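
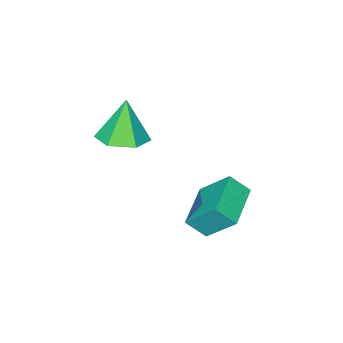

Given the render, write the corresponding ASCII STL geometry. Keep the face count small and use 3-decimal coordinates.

solid 
facet normal 0.244 0.148 -0.958
outer loop
vertex 1.992 -4.274 0.621
vertex 1.27 -3.557 0.548
vertex 2.217 -3.301 0.829
endloop
endfacet
facet normal 0.740 -0.300 0.602
outer loop
vertex 1.992 -4.274 0.621
vertex 2.217 -3.301 0.829
vertex 0.83 -3.823 2.272
endloop
endfacet
facet normal 0.245 0.147 -0.958
outer loop
vertex 2.217 -3.301 0.829
vertex 1.27 -3.557 0.548
vertex 1.495 -2.584 0.755
endloop
endfacet
facet normal 0.487 0.560 0.671
outer loop
vertex 2.217 -3.301 0.829
vertex 1.495 -2.584 0.755
vertex 0.83 -3.823 2.272
endloop
endfacet
facet normal 0.245 0.147 -0.958
outer loop
vertex 1.495 -2.584 0.755
vertex 1.27 -3.557 0.548
vertex 0.548 -2.84 0.474
endloop
endfacet
facet normal -0.360 0.794 0.490
outer loop
vertex 1.495 -2.584 0.755
vertex 0.548 -2.84 0.474
vertex 0.83 -3.823 2.272
endloop
endfacet
facet normal 0.245 0.148 -0.958
outer loop
vertex 0.548 -2.84 0.474
vertex 1.27 -3.557 0.548
vertex 0.324 -3.813 0.267
endloop
endfacet
facet normal -0.956 0.168 0.242
outer loop
vertex 0.548 -2.84 0.474
vertex 0.324 -3.813 0.267
vertex 0.83 -3.823 2.272
endloop
endfacet
facet normal 0.245 0.148 -0.958
outer loop
vertex 0.324 -3.813 0.267
vertex 1.27 -3.557 0.548
vertex 1.045 -4.53 0.34
endloop
endfacet
facet normal -0.703 -0.689 0.174
outer loop
vertex 0.324 -3.813 0.267
vertex 1.045 -4.53 0.34
vertex 0.83 -3.823 2.272
endloop
endfacet
facet normal 0.244 0.148 -0.958
outer loop
vertex 1.045 -4.53 0.34
vertex 1.27 -3.557 0.548
vertex 1.992 -4.274 0.621
endloop
endfacet
facet normal 0.145 -0.924 0.354
outer loop
vertex 1.045 -4.53 0.34
vertex 1.992 -4.274 0.621
vertex 0.83 -3.823 2.272
endloop
endfacet
facet normal -0.462 0.578 -0.673
outer loop
vertex -1.163 0.469 -1.254
vertex 0.419 1.376 -1.562
vertex -0.771 -0.627 -2.465
endloop
endfacet
facet normal -0.855 -0.491 0.167
outer loop
vertex -0.299 -1.216 -1.778
vertex -1.163 0.469 -1.254
vertex -0.771 -0.627 -2.465
endloop
endfacet
facet normal -0.462 0.578 -0.673
outer loop
vertex -0.771 -0.627 -2.465
vertex 0.419 1.376 -1.562
vertex 0.812 0.28 -2.773
endloop
endfacet
facet normal 0.234 -0.653 -0.720
outer loop
vertex 0.812 0.28 -2.773
vertex -0.299 -1.216 -1.778
vertex -0.771 -0.627 -2.465
endloop
endfacet
facet normal -0.234 0.653 0.720
outer loop
vertex -1.163 0.469 -1.254
vertex 0.891 0.787 -0.875
vertex 0.419 1.376 -1.562
endloop
endfacet
facet normal -0.856 -0.490 0.166
outer loop
vertex -0.692 -0.12 -0.567
vertex -1.163 0.469 -1.254
vertex -0.299 -1.216 -1.778
endloop
endfacet
facet normal -0.234 0.653 0.720
outer loop
vertex -0.692 -0.12 -0.567
vertex 0.891 0.787 -0.875
vertex -1.163 0.469 -1.254
endloop
endfacet
facet normal 0.855 0.491 -0.167
outer loop
vertex 0.419 1.376 -1.562
vertex 0.891 0.787 -0.875
vertex 0.812 0.28 -2.773
endloop
endfacet
facet normal 0.234 -0.653 -0.720
outer loop
vertex 1.283 -0.309 -2.086
vertex -0.299 -1.216 -1.778
vertex 0.812 0.28 -2.773
endloop
endfacet
facet normal 0.856 0.490 -0.167
outer loop
vertex 0.812 0.28 -2.773
vertex 0.891 0.787 -0.875
vertex 1.283 -0.309 -2.086
endloop
endfacet
facet normal 0.462 -0.578 0.673
outer loop
vertex 1.283 -0.309 -2.086
vertex -0.692 -0.12 -0.567
vertex -0.299 -1.216 -1.778
endloop
endfacet
facet normal 0.462 -0.578 0.673
outer loop
vertex 0.891 0.787 -0.875
vertex -0.692 -0.12 -0.567
vertex 1.283 -0.309 -2.086
endloop
endfacet

endsolid


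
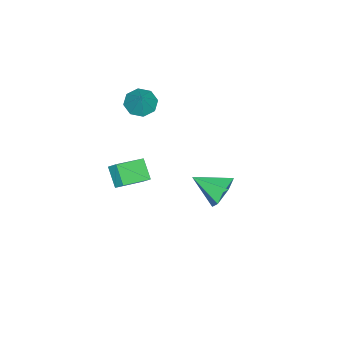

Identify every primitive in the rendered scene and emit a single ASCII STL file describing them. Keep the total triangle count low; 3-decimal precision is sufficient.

solid 
facet normal -0.510 -0.287 -0.811
outer loop
vertex -1.692 -3.348 1.425
vertex -2.516 -3.128 1.865
vertex -1.896 -2.652 1.307
endloop
endfacet
facet normal 0.959 0.265 -0.097
outer loop
vertex -1.692 -3.348 1.425
vertex -1.896 -2.652 1.307
vertex -1.704 -2.672 3.155
endloop
endfacet
facet normal -0.511 -0.286 -0.811
outer loop
vertex -1.896 -2.652 1.307
vertex -2.516 -3.128 1.865
vertex -2.463 -2.235 1.517
endloop
endfacet
facet normal 0.579 0.814 -0.051
outer loop
vertex -1.896 -2.652 1.307
vertex -2.463 -2.235 1.517
vertex -1.704 -2.672 3.155
endloop
endfacet
facet normal -0.511 -0.286 -0.811
outer loop
vertex -2.463 -2.235 1.517
vertex -2.516 -3.128 1.865
vertex -3.061 -2.34 1.931
endloop
endfacet
facet normal 0.007 0.967 0.255
outer loop
vertex -2.463 -2.235 1.517
vertex -3.061 -2.34 1.931
vertex -1.704 -2.672 3.155
endloop
endfacet
facet normal -0.511 -0.285 -0.811
outer loop
vertex -3.061 -2.34 1.931
vertex -2.516 -3.128 1.865
vertex -3.34 -2.907 2.306
endloop
endfacet
facet normal -0.426 0.635 0.644
outer loop
vertex -3.061 -2.34 1.931
vertex -3.34 -2.907 2.306
vertex -1.704 -2.672 3.155
endloop
endfacet
facet normal -0.511 -0.287 -0.810
outer loop
vertex -3.34 -2.907 2.306
vertex -2.516 -3.128 1.865
vertex -3.136 -3.603 2.424
endloop
endfacet
facet normal -0.462 0.015 0.887
outer loop
vertex -3.34 -2.907 2.306
vertex -3.136 -3.603 2.424
vertex -1.704 -2.672 3.155
endloop
endfacet
facet normal -0.511 -0.287 -0.810
outer loop
vertex -3.136 -3.603 2.424
vertex -2.516 -3.128 1.865
vertex -2.569 -4.02 2.214
endloop
endfacet
facet normal -0.082 -0.535 0.841
outer loop
vertex -3.136 -3.603 2.424
vertex -2.569 -4.02 2.214
vertex -1.704 -2.672 3.155
endloop
endfacet
facet normal -0.511 -0.287 -0.810
outer loop
vertex -2.569 -4.02 2.214
vertex -2.516 -3.128 1.865
vertex -1.971 -3.915 1.8
endloop
endfacet
facet normal 0.491 -0.688 0.534
outer loop
vertex -2.569 -4.02 2.214
vertex -1.971 -3.915 1.8
vertex -1.704 -2.672 3.155
endloop
endfacet
facet normal -0.510 -0.286 -0.811
outer loop
vertex -1.971 -3.915 1.8
vertex -2.516 -3.128 1.865
vertex -1.692 -3.348 1.425
endloop
endfacet
facet normal 0.922 -0.357 0.146
outer loop
vertex -1.971 -3.915 1.8
vertex -1.692 -3.348 1.425
vertex -1.704 -2.672 3.155
endloop
endfacet
facet normal -0.490 -0.552 0.675
outer loop
vertex 0.498 -3.12 -1.105
vertex -1.122 -2.276 -1.591
vertex 0.371 -3.683 -1.658
endloop
endfacet
facet normal 0.857 -0.446 0.257
outer loop
vertex 1.062 -2.904 -2.609
vertex 0.498 -3.12 -1.105
vertex 0.371 -3.683 -1.658
endloop
endfacet
facet normal -0.490 -0.553 0.674
outer loop
vertex 0.371 -3.683 -1.658
vertex -1.122 -2.276 -1.591
vertex -1.249 -2.839 -2.145
endloop
endfacet
facet normal -0.159 -0.704 -0.692
outer loop
vertex -1.249 -2.839 -2.145
vertex 1.062 -2.904 -2.609
vertex 0.371 -3.683 -1.658
endloop
endfacet
facet normal 0.159 0.704 0.692
outer loop
vertex 0.498 -3.12 -1.105
vertex -0.431 -1.497 -2.542
vertex -1.122 -2.276 -1.591
endloop
endfacet
facet normal 0.857 -0.446 0.257
outer loop
vertex 1.189 -2.341 -2.055
vertex 0.498 -3.12 -1.105
vertex 1.062 -2.904 -2.609
endloop
endfacet
facet normal 0.159 0.704 0.692
outer loop
vertex 1.189 -2.341 -2.055
vertex -0.431 -1.497 -2.542
vertex 0.498 -3.12 -1.105
endloop
endfacet
facet normal -0.857 0.446 -0.257
outer loop
vertex -1.122 -2.276 -1.591
vertex -0.431 -1.497 -2.542
vertex -1.249 -2.839 -2.145
endloop
endfacet
facet normal -0.159 -0.704 -0.693
outer loop
vertex -0.558 -2.06 -3.095
vertex 1.062 -2.904 -2.609
vertex -1.249 -2.839 -2.145
endloop
endfacet
facet normal -0.857 0.446 -0.257
outer loop
vertex -1.249 -2.839 -2.145
vertex -0.431 -1.497 -2.542
vertex -0.558 -2.06 -3.095
endloop
endfacet
facet normal 0.490 0.553 -0.674
outer loop
vertex -0.558 -2.06 -3.095
vertex 1.189 -2.341 -2.055
vertex 1.062 -2.904 -2.609
endloop
endfacet
facet normal 0.490 0.552 -0.675
outer loop
vertex -0.431 -1.497 -2.542
vertex 1.189 -2.341 -2.055
vertex -0.558 -2.06 -3.095
endloop
endfacet
facet normal -0.145 0.880 -0.453
outer loop
vertex 3.504 4.899 2.628
vertex 3.077 4.405 1.806
vertex 2.47 4.716 2.604
endloop
endfacet
facet normal -0.024 0.005 1.000
outer loop
vertex 3.504 4.899 2.628
vertex 2.47 4.716 2.604
vertex 3.343 2.795 2.634
endloop
endfacet
facet normal -0.145 0.880 -0.453
outer loop
vertex 2.47 4.716 2.604
vertex 3.077 4.405 1.806
vertex 2.043 4.222 1.782
endloop
endfacet
facet normal -0.743 -0.328 0.583
outer loop
vertex 2.47 4.716 2.604
vertex 2.043 4.222 1.782
vertex 3.343 2.795 2.634
endloop
endfacet
facet normal -0.145 0.880 -0.453
outer loop
vertex 2.043 4.222 1.782
vertex 3.077 4.405 1.806
vertex 2.65 3.911 0.983
endloop
endfacet
facet normal -0.655 -0.725 -0.215
outer loop
vertex 2.043 4.222 1.782
vertex 2.65 3.911 0.983
vertex 3.343 2.795 2.634
endloop
endfacet
facet normal -0.145 0.880 -0.453
outer loop
vertex 2.65 3.911 0.983
vertex 3.077 4.405 1.806
vertex 3.684 4.094 1.007
endloop
endfacet
facet normal 0.153 -0.788 -0.597
outer loop
vertex 2.65 3.911 0.983
vertex 3.684 4.094 1.007
vertex 3.343 2.795 2.634
endloop
endfacet
facet normal -0.145 0.880 -0.453
outer loop
vertex 3.684 4.094 1.007
vertex 3.077 4.405 1.806
vertex 4.111 4.588 1.83
endloop
endfacet
facet normal 0.872 -0.454 -0.180
outer loop
vertex 3.684 4.094 1.007
vertex 4.111 4.588 1.83
vertex 3.343 2.795 2.634
endloop
endfacet
facet normal -0.145 0.880 -0.453
outer loop
vertex 4.111 4.588 1.83
vertex 3.077 4.405 1.806
vertex 3.504 4.899 2.628
endloop
endfacet
facet normal 0.784 -0.058 0.619
outer loop
vertex 4.111 4.588 1.83
vertex 3.504 4.899 2.628
vertex 3.343 2.795 2.634
endloop
endfacet

endsolid


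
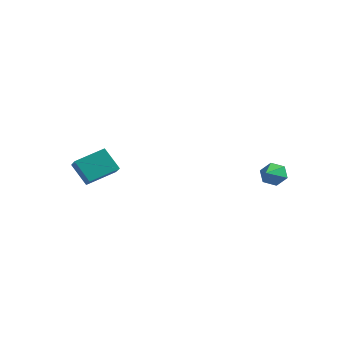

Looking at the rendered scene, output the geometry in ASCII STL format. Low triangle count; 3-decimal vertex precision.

solid 
facet normal -0.319 0.864 -0.390
outer loop
vertex 3.382 2.857 -0.58
vertex 2.982 2.469 -1.112
vertex 2.654 2.651 -0.44
endloop
endfacet
facet normal 0.175 0.051 0.983
outer loop
vertex 3.382 2.857 -0.58
vertex 2.654 2.651 -0.44
vertex 3.478 1.131 -0.508
endloop
endfacet
facet normal -0.320 0.863 -0.390
outer loop
vertex 2.654 2.651 -0.44
vertex 2.982 2.469 -1.112
vertex 2.254 2.263 -0.971
endloop
endfacet
facet normal -0.601 -0.358 0.714
outer loop
vertex 2.654 2.651 -0.44
vertex 2.254 2.263 -0.971
vertex 3.478 1.131 -0.508
endloop
endfacet
facet normal -0.320 0.864 -0.388
outer loop
vertex 2.254 2.263 -0.971
vertex 2.982 2.469 -1.112
vertex 2.582 2.082 -1.644
endloop
endfacet
facet normal -0.651 -0.751 -0.115
outer loop
vertex 2.254 2.263 -0.971
vertex 2.582 2.082 -1.644
vertex 3.478 1.131 -0.508
endloop
endfacet
facet normal -0.319 0.864 -0.389
outer loop
vertex 2.582 2.082 -1.644
vertex 2.982 2.469 -1.112
vertex 3.311 2.288 -1.784
endloop
endfacet
facet normal 0.078 -0.733 -0.675
outer loop
vertex 2.582 2.082 -1.644
vertex 3.311 2.288 -1.784
vertex 3.478 1.131 -0.508
endloop
endfacet
facet normal -0.319 0.864 -0.389
outer loop
vertex 3.311 2.288 -1.784
vertex 2.982 2.469 -1.112
vertex 3.711 2.675 -1.253
endloop
endfacet
facet normal 0.854 -0.325 -0.406
outer loop
vertex 3.311 2.288 -1.784
vertex 3.711 2.675 -1.253
vertex 3.478 1.131 -0.508
endloop
endfacet
facet normal -0.319 0.864 -0.390
outer loop
vertex 3.711 2.675 -1.253
vertex 2.982 2.469 -1.112
vertex 3.382 2.857 -0.58
endloop
endfacet
facet normal 0.903 0.068 0.423
outer loop
vertex 3.711 2.675 -1.253
vertex 3.382 2.857 -0.58
vertex 3.478 1.131 -0.508
endloop
endfacet
facet normal -0.620 -0.049 0.783
outer loop
vertex -3.919 -5.032 0.293
vertex -3.22 -3.54 0.939
vertex -4.828 -4.315 -0.381
endloop
endfacet
facet normal -0.395 -0.843 -0.365
outer loop
vertex -3.88 -4.24 -1.579
vertex -3.919 -5.032 0.293
vertex -4.828 -4.315 -0.381
endloop
endfacet
facet normal -0.620 -0.049 0.783
outer loop
vertex -4.828 -4.315 -0.381
vertex -3.22 -3.54 0.939
vertex -4.129 -2.823 0.265
endloop
endfacet
facet normal -0.678 0.536 -0.503
outer loop
vertex -4.129 -2.823 0.265
vertex -3.88 -4.24 -1.579
vertex -4.828 -4.315 -0.381
endloop
endfacet
facet normal 0.678 -0.536 0.503
outer loop
vertex -3.919 -5.032 0.293
vertex -2.272 -3.465 -0.259
vertex -3.22 -3.54 0.939
endloop
endfacet
facet normal -0.395 -0.843 -0.365
outer loop
vertex -2.971 -4.957 -0.905
vertex -3.919 -5.032 0.293
vertex -3.88 -4.24 -1.579
endloop
endfacet
facet normal 0.678 -0.536 0.503
outer loop
vertex -2.971 -4.957 -0.905
vertex -2.272 -3.465 -0.259
vertex -3.919 -5.032 0.293
endloop
endfacet
facet normal 0.395 0.843 0.365
outer loop
vertex -3.22 -3.54 0.939
vertex -2.272 -3.465 -0.259
vertex -4.129 -2.823 0.265
endloop
endfacet
facet normal -0.678 0.536 -0.503
outer loop
vertex -3.181 -2.748 -0.933
vertex -3.88 -4.24 -1.579
vertex -4.129 -2.823 0.265
endloop
endfacet
facet normal 0.395 0.843 0.365
outer loop
vertex -4.129 -2.823 0.265
vertex -2.272 -3.465 -0.259
vertex -3.181 -2.748 -0.933
endloop
endfacet
facet normal 0.620 0.049 -0.783
outer loop
vertex -3.181 -2.748 -0.933
vertex -2.971 -4.957 -0.905
vertex -3.88 -4.24 -1.579
endloop
endfacet
facet normal 0.620 0.049 -0.783
outer loop
vertex -2.272 -3.465 -0.259
vertex -2.971 -4.957 -0.905
vertex -3.181 -2.748 -0.933
endloop
endfacet

endsolid


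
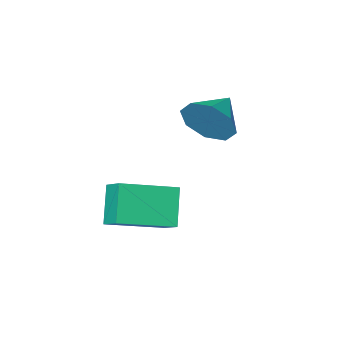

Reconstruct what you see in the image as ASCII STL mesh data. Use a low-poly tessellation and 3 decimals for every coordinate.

solid 
facet normal 0.827 0.445 -0.343
outer loop
vertex 0.848 3.018 4.282
vertex 0.358 3.277 3.438
vertex 0.502 3.706 4.341
endloop
endfacet
facet normal -0.157 -0.162 0.974
outer loop
vertex 0.848 3.018 4.282
vertex 0.502 3.706 4.341
vertex -0.858 2.623 3.942
endloop
endfacet
facet normal 0.827 0.445 -0.343
outer loop
vertex 0.502 3.706 4.341
vertex 0.358 3.277 3.438
vertex 0.071 4.144 3.87
endloop
endfacet
facet normal -0.508 0.348 0.788
outer loop
vertex 0.502 3.706 4.341
vertex 0.071 4.144 3.87
vertex -0.858 2.623 3.942
endloop
endfacet
facet normal 0.827 0.445 -0.343
outer loop
vertex 0.071 4.144 3.87
vertex 0.358 3.277 3.438
vertex -0.191 4.073 3.146
endloop
endfacet
facet normal -0.822 0.514 0.247
outer loop
vertex 0.071 4.144 3.87
vertex -0.191 4.073 3.146
vertex -0.858 2.623 3.942
endloop
endfacet
facet normal 0.827 0.445 -0.343
outer loop
vertex -0.191 4.073 3.146
vertex 0.358 3.277 3.438
vertex -0.132 3.536 2.593
endloop
endfacet
facet normal -0.913 0.239 -0.330
outer loop
vertex -0.191 4.073 3.146
vertex -0.132 3.536 2.593
vertex -0.858 2.623 3.942
endloop
endfacet
facet normal 0.827 0.444 -0.344
outer loop
vertex -0.132 3.536 2.593
vertex 0.358 3.277 3.438
vertex 0.214 2.847 2.535
endloop
endfacet
facet normal -0.730 -0.316 -0.606
outer loop
vertex -0.132 3.536 2.593
vertex 0.214 2.847 2.535
vertex -0.858 2.623 3.942
endloop
endfacet
facet normal 0.827 0.445 -0.344
outer loop
vertex 0.214 2.847 2.535
vertex 0.358 3.277 3.438
vertex 0.645 2.41 3.005
endloop
endfacet
facet normal -0.379 -0.825 -0.420
outer loop
vertex 0.214 2.847 2.535
vertex 0.645 2.41 3.005
vertex -0.858 2.623 3.942
endloop
endfacet
facet normal 0.827 0.445 -0.343
outer loop
vertex 0.645 2.41 3.005
vertex 0.358 3.277 3.438
vertex 0.907 2.481 3.729
endloop
endfacet
facet normal -0.065 -0.991 0.121
outer loop
vertex 0.645 2.41 3.005
vertex 0.907 2.481 3.729
vertex -0.858 2.623 3.942
endloop
endfacet
facet normal 0.827 0.445 -0.344
outer loop
vertex 0.907 2.481 3.729
vertex 0.358 3.277 3.438
vertex 0.848 3.018 4.282
endloop
endfacet
facet normal 0.027 -0.716 0.698
outer loop
vertex 0.907 2.481 3.729
vertex 0.848 3.018 4.282
vertex -0.858 2.623 3.942
endloop
endfacet
facet normal -0.328 -0.452 0.829
outer loop
vertex 3.84 3.749 1.881
vertex 1.925 4.157 1.345
vertex 3.793 2.872 1.384
endloop
endfacet
facet normal 0.943 -0.200 0.264
outer loop
vertex 4.295 3.563 0.115
vertex 3.84 3.749 1.881
vertex 3.793 2.872 1.384
endloop
endfacet
facet normal -0.328 -0.452 0.829
outer loop
vertex 3.793 2.872 1.384
vertex 1.925 4.157 1.345
vertex 1.878 3.279 0.848
endloop
endfacet
facet normal -0.047 -0.869 -0.492
outer loop
vertex 1.878 3.279 0.848
vertex 4.295 3.563 0.115
vertex 3.793 2.872 1.384
endloop
endfacet
facet normal 0.047 0.869 0.492
outer loop
vertex 3.84 3.749 1.881
vertex 2.427 4.848 0.076
vertex 1.925 4.157 1.345
endloop
endfacet
facet normal 0.944 -0.200 0.264
outer loop
vertex 4.342 4.441 0.612
vertex 3.84 3.749 1.881
vertex 4.295 3.563 0.115
endloop
endfacet
facet normal 0.047 0.869 0.492
outer loop
vertex 4.342 4.441 0.612
vertex 2.427 4.848 0.076
vertex 3.84 3.749 1.881
endloop
endfacet
facet normal -0.943 0.200 -0.264
outer loop
vertex 1.925 4.157 1.345
vertex 2.427 4.848 0.076
vertex 1.878 3.279 0.848
endloop
endfacet
facet normal -0.047 -0.869 -0.493
outer loop
vertex 2.38 3.971 -0.421
vertex 4.295 3.563 0.115
vertex 1.878 3.279 0.848
endloop
endfacet
facet normal -0.943 0.200 -0.264
outer loop
vertex 1.878 3.279 0.848
vertex 2.427 4.848 0.076
vertex 2.38 3.971 -0.421
endloop
endfacet
facet normal 0.328 0.452 -0.829
outer loop
vertex 2.38 3.971 -0.421
vertex 4.342 4.441 0.612
vertex 4.295 3.563 0.115
endloop
endfacet
facet normal 0.328 0.452 -0.829
outer loop
vertex 2.427 4.848 0.076
vertex 4.342 4.441 0.612
vertex 2.38 3.971 -0.421
endloop
endfacet

endsolid


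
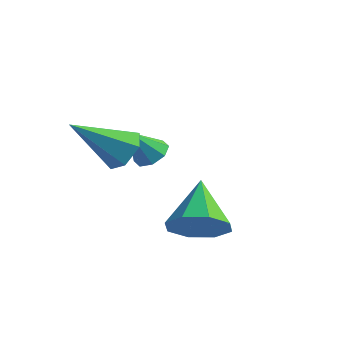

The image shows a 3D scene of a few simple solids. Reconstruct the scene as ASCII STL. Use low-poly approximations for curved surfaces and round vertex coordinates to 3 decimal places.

solid 
facet normal 0.616 0.486 -0.620
outer loop
vertex 1.433 0.172 -0.844
vertex 0.814 0.355 -1.316
vertex 1.023 0.848 -0.722
endloop
endfacet
facet normal 0.376 0.061 0.925
outer loop
vertex 1.433 0.172 -0.844
vertex 1.023 0.848 -0.722
vertex -0.494 -0.675 -0.004
endloop
endfacet
facet normal 0.616 0.486 -0.620
outer loop
vertex 1.023 0.848 -0.722
vertex 0.814 0.355 -1.316
vertex 0.404 1.031 -1.194
endloop
endfacet
facet normal -0.329 0.651 0.684
outer loop
vertex 1.023 0.848 -0.722
vertex 0.404 1.031 -1.194
vertex -0.494 -0.675 -0.004
endloop
endfacet
facet normal 0.617 0.486 -0.619
outer loop
vertex 0.404 1.031 -1.194
vertex 0.814 0.355 -1.316
vertex 0.195 0.538 -1.789
endloop
endfacet
facet normal -0.897 0.439 -0.048
outer loop
vertex 0.404 1.031 -1.194
vertex 0.195 0.538 -1.789
vertex -0.494 -0.675 -0.004
endloop
endfacet
facet normal 0.617 0.486 -0.619
outer loop
vertex 0.195 0.538 -1.789
vertex 0.814 0.355 -1.316
vertex 0.605 -0.138 -1.911
endloop
endfacet
facet normal -0.759 -0.363 -0.540
outer loop
vertex 0.195 0.538 -1.789
vertex 0.605 -0.138 -1.911
vertex -0.494 -0.675 -0.004
endloop
endfacet
facet normal 0.617 0.486 -0.619
outer loop
vertex 0.605 -0.138 -1.911
vertex 0.814 0.355 -1.316
vertex 1.224 -0.321 -1.438
endloop
endfacet
facet normal -0.053 -0.953 -0.299
outer loop
vertex 0.605 -0.138 -1.911
vertex 1.224 -0.321 -1.438
vertex -0.494 -0.675 -0.004
endloop
endfacet
facet normal 0.616 0.486 -0.620
outer loop
vertex 1.224 -0.321 -1.438
vertex 0.814 0.355 -1.316
vertex 1.433 0.172 -0.844
endloop
endfacet
facet normal 0.514 -0.740 0.433
outer loop
vertex 1.224 -0.321 -1.438
vertex 1.433 0.172 -0.844
vertex -0.494 -0.675 -0.004
endloop
endfacet
facet normal 0.381 -0.753 -0.537
outer loop
vertex 4.593 0.026 -3.056
vertex 3.65 -0.172 -3.447
vertex 4.45 0.432 -3.726
endloop
endfacet
facet normal 0.636 0.713 0.296
outer loop
vertex 4.593 0.026 -3.056
vertex 4.45 0.432 -3.726
vertex 2.93 1.252 -2.433
endloop
endfacet
facet normal 0.381 -0.753 -0.537
outer loop
vertex 4.45 0.432 -3.726
vertex 3.65 -0.172 -3.447
vertex 3.839 0.484 -4.232
endloop
endfacet
facet normal 0.286 0.925 -0.250
outer loop
vertex 4.45 0.432 -3.726
vertex 3.839 0.484 -4.232
vertex 2.93 1.252 -2.433
endloop
endfacet
facet normal 0.381 -0.753 -0.537
outer loop
vertex 3.839 0.484 -4.232
vertex 3.65 -0.172 -3.447
vertex 3.117 0.152 -4.279
endloop
endfacet
facet normal -0.333 0.795 -0.507
outer loop
vertex 3.839 0.484 -4.232
vertex 3.117 0.152 -4.279
vertex 2.93 1.252 -2.433
endloop
endfacet
facet normal 0.381 -0.752 -0.537
outer loop
vertex 3.117 0.152 -4.279
vertex 3.65 -0.172 -3.447
vertex 2.707 -0.37 -3.839
endloop
endfacet
facet normal -0.857 0.399 -0.325
outer loop
vertex 3.117 0.152 -4.279
vertex 2.707 -0.37 -3.839
vertex 2.93 1.252 -2.433
endloop
endfacet
facet normal 0.381 -0.753 -0.536
outer loop
vertex 2.707 -0.37 -3.839
vertex 3.65 -0.172 -3.447
vertex 2.85 -0.775 -3.169
endloop
endfacet
facet normal -0.981 -0.031 0.191
outer loop
vertex 2.707 -0.37 -3.839
vertex 2.85 -0.775 -3.169
vertex 2.93 1.252 -2.433
endloop
endfacet
facet normal 0.381 -0.753 -0.537
outer loop
vertex 2.85 -0.775 -3.169
vertex 3.65 -0.172 -3.447
vertex 3.461 -0.827 -2.662
endloop
endfacet
facet normal -0.632 -0.242 0.736
outer loop
vertex 2.85 -0.775 -3.169
vertex 3.461 -0.827 -2.662
vertex 2.93 1.252 -2.433
endloop
endfacet
facet normal 0.381 -0.753 -0.536
outer loop
vertex 3.461 -0.827 -2.662
vertex 3.65 -0.172 -3.447
vertex 4.183 -0.495 -2.615
endloop
endfacet
facet normal -0.013 -0.113 0.994
outer loop
vertex 3.461 -0.827 -2.662
vertex 4.183 -0.495 -2.615
vertex 2.93 1.252 -2.433
endloop
endfacet
facet normal 0.381 -0.753 -0.536
outer loop
vertex 4.183 -0.495 -2.615
vertex 3.65 -0.172 -3.447
vertex 4.593 0.026 -3.056
endloop
endfacet
facet normal 0.512 0.283 0.811
outer loop
vertex 4.183 -0.495 -2.615
vertex 4.593 0.026 -3.056
vertex 2.93 1.252 -2.433
endloop
endfacet
facet normal 0.387 0.395 -0.833
outer loop
vertex 0.633 2.26 -3.041
vertex 0.267 2.802 -2.954
vertex 0.87 2.61 -2.765
endloop
endfacet
facet normal 0.560 -0.713 0.423
outer loop
vertex 0.633 2.26 -3.041
vertex 0.87 2.61 -2.765
vertex -0.247 2.278 -1.846
endloop
endfacet
facet normal 0.387 0.394 -0.834
outer loop
vertex 0.87 2.61 -2.765
vertex 0.267 2.802 -2.954
vertex 0.754 3.073 -2.6
endloop
endfacet
facet normal 0.650 -0.105 0.752
outer loop
vertex 0.87 2.61 -2.765
vertex 0.754 3.073 -2.6
vertex -0.247 2.278 -1.846
endloop
endfacet
facet normal 0.386 0.395 -0.834
outer loop
vertex 0.754 3.073 -2.6
vertex 0.267 2.802 -2.954
vertex 0.353 3.377 -2.642
endloop
endfacet
facet normal 0.265 0.466 0.844
outer loop
vertex 0.754 3.073 -2.6
vertex 0.353 3.377 -2.642
vertex -0.247 2.278 -1.846
endloop
endfacet
facet normal 0.388 0.394 -0.833
outer loop
vertex 0.353 3.377 -2.642
vertex 0.267 2.802 -2.954
vertex -0.098 3.345 -2.867
endloop
endfacet
facet normal -0.369 0.669 0.645
outer loop
vertex 0.353 3.377 -2.642
vertex -0.098 3.345 -2.867
vertex -0.247 2.278 -1.846
endloop
endfacet
facet normal 0.387 0.394 -0.834
outer loop
vertex -0.098 3.345 -2.867
vertex 0.267 2.802 -2.954
vertex -0.335 2.994 -3.143
endloop
endfacet
facet normal -0.883 0.383 0.271
outer loop
vertex -0.098 3.345 -2.867
vertex -0.335 2.994 -3.143
vertex -0.247 2.278 -1.846
endloop
endfacet
facet normal 0.387 0.394 -0.833
outer loop
vertex -0.335 2.994 -3.143
vertex 0.267 2.802 -2.954
vertex -0.219 2.531 -3.308
endloop
endfacet
facet normal -0.973 -0.223 -0.057
outer loop
vertex -0.335 2.994 -3.143
vertex -0.219 2.531 -3.308
vertex -0.247 2.278 -1.846
endloop
endfacet
facet normal 0.387 0.395 -0.833
outer loop
vertex -0.219 2.531 -3.308
vertex 0.267 2.802 -2.954
vertex 0.182 2.227 -3.266
endloop
endfacet
facet normal -0.587 -0.795 -0.149
outer loop
vertex -0.219 2.531 -3.308
vertex 0.182 2.227 -3.266
vertex -0.247 2.278 -1.846
endloop
endfacet
facet normal 0.387 0.395 -0.833
outer loop
vertex 0.182 2.227 -3.266
vertex 0.267 2.802 -2.954
vertex 0.633 2.26 -3.041
endloop
endfacet
facet normal 0.048 -0.998 0.050
outer loop
vertex 0.182 2.227 -3.266
vertex 0.633 2.26 -3.041
vertex -0.247 2.278 -1.846
endloop
endfacet

endsolid


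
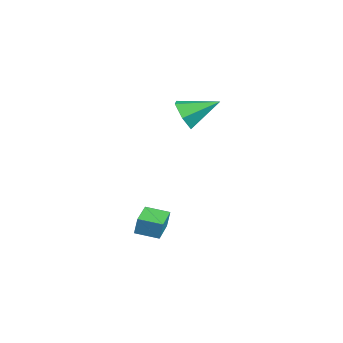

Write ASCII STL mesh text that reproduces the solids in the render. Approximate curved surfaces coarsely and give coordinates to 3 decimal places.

solid 
facet normal -0.918 0.393 0.054
outer loop
vertex 2.65 -2.381 -3.035
vertex 3.142 -1.201 -3.27
vertex 2.524 -2.533 -4.067
endloop
endfacet
facet normal -0.379 -0.908 0.180
outer loop
vertex 3.938 -3.139 -4.15
vertex 2.65 -2.381 -3.035
vertex 2.524 -2.533 -4.067
endloop
endfacet
facet normal -0.918 0.393 0.054
outer loop
vertex 2.524 -2.533 -4.067
vertex 3.142 -1.201 -3.27
vertex 3.016 -1.353 -4.301
endloop
endfacet
facet normal -0.120 -0.145 -0.982
outer loop
vertex 3.016 -1.353 -4.301
vertex 3.938 -3.139 -4.15
vertex 2.524 -2.533 -4.067
endloop
endfacet
facet normal 0.120 0.146 0.982
outer loop
vertex 2.65 -2.381 -3.035
vertex 4.556 -1.807 -3.353
vertex 3.142 -1.201 -3.27
endloop
endfacet
facet normal -0.378 -0.908 0.180
outer loop
vertex 4.064 -2.987 -3.119
vertex 2.65 -2.381 -3.035
vertex 3.938 -3.139 -4.15
endloop
endfacet
facet normal 0.120 0.145 0.982
outer loop
vertex 4.064 -2.987 -3.119
vertex 4.556 -1.807 -3.353
vertex 2.65 -2.381 -3.035
endloop
endfacet
facet normal 0.379 0.908 -0.180
outer loop
vertex 3.142 -1.201 -3.27
vertex 4.556 -1.807 -3.353
vertex 3.016 -1.353 -4.301
endloop
endfacet
facet normal -0.121 -0.145 -0.982
outer loop
vertex 4.43 -1.959 -4.385
vertex 3.938 -3.139 -4.15
vertex 3.016 -1.353 -4.301
endloop
endfacet
facet normal 0.378 0.908 -0.180
outer loop
vertex 3.016 -1.353 -4.301
vertex 4.556 -1.807 -3.353
vertex 4.43 -1.959 -4.385
endloop
endfacet
facet normal 0.918 -0.393 -0.054
outer loop
vertex 4.43 -1.959 -4.385
vertex 4.064 -2.987 -3.119
vertex 3.938 -3.139 -4.15
endloop
endfacet
facet normal 0.918 -0.393 -0.054
outer loop
vertex 4.556 -1.807 -3.353
vertex 4.064 -2.987 -3.119
vertex 4.43 -1.959 -4.385
endloop
endfacet
facet normal -0.122 -0.887 -0.445
outer loop
vertex 2.902 -0.128 2.322
vertex 2.149 -0.357 2.985
vertex 1.927 0.118 2.098
endloop
endfacet
facet normal 0.323 0.722 -0.612
outer loop
vertex 2.902 -0.128 2.322
vertex 1.927 0.118 2.098
vertex 2.391 1.417 3.875
endloop
endfacet
facet normal -0.121 -0.887 -0.445
outer loop
vertex 1.927 0.118 2.098
vertex 2.149 -0.357 2.985
vertex 1.174 -0.112 2.762
endloop
endfacet
facet normal -0.564 0.730 -0.386
outer loop
vertex 1.927 0.118 2.098
vertex 1.174 -0.112 2.762
vertex 2.391 1.417 3.875
endloop
endfacet
facet normal -0.121 -0.887 -0.445
outer loop
vertex 1.174 -0.112 2.762
vertex 2.149 -0.357 2.985
vertex 1.395 -0.587 3.649
endloop
endfacet
facet normal -0.836 0.370 0.406
outer loop
vertex 1.174 -0.112 2.762
vertex 1.395 -0.587 3.649
vertex 2.391 1.417 3.875
endloop
endfacet
facet normal -0.121 -0.887 -0.445
outer loop
vertex 1.395 -0.587 3.649
vertex 2.149 -0.357 2.985
vertex 2.371 -0.832 3.872
endloop
endfacet
facet normal -0.223 0.001 0.975
outer loop
vertex 1.395 -0.587 3.649
vertex 2.371 -0.832 3.872
vertex 2.391 1.417 3.875
endloop
endfacet
facet normal -0.121 -0.887 -0.445
outer loop
vertex 2.371 -0.832 3.872
vertex 2.149 -0.357 2.985
vertex 3.124 -0.602 3.208
endloop
endfacet
facet normal 0.663 -0.007 0.749
outer loop
vertex 2.371 -0.832 3.872
vertex 3.124 -0.602 3.208
vertex 2.391 1.417 3.875
endloop
endfacet
facet normal -0.121 -0.888 -0.444
outer loop
vertex 3.124 -0.602 3.208
vertex 2.149 -0.357 2.985
vertex 2.902 -0.128 2.322
endloop
endfacet
facet normal 0.934 0.354 -0.045
outer loop
vertex 3.124 -0.602 3.208
vertex 2.902 -0.128 2.322
vertex 2.391 1.417 3.875
endloop
endfacet

endsolid


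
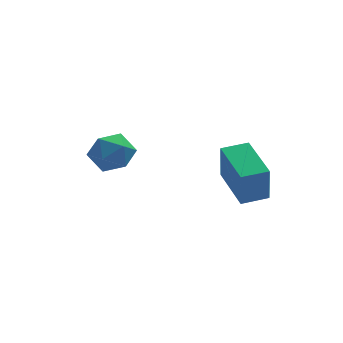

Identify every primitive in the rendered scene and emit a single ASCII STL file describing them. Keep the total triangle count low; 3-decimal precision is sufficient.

solid 
facet normal -0.790 0.368 0.489
outer loop
vertex -3.572 2.023 1.955
vertex -4.048 1.395 1.659
vertex -3.638 1.305 2.389
endloop
endfacet
facet normal -0.183 0.521 0.834
outer loop
vertex -3.572 2.023 1.955
vertex -3.638 1.305 2.389
vertex -2.891 1.685 2.316
endloop
endfacet
facet normal 0.235 0.890 0.390
outer loop
vertex -3.572 2.023 1.955
vertex -2.891 1.685 2.316
vertex -2.839 2.01 1.542
endloop
endfacet
facet normal -0.112 0.967 -0.229
outer loop
vertex -3.572 2.023 1.955
vertex -2.839 2.01 1.542
vertex -3.554 1.831 1.136
endloop
endfacet
facet normal -0.746 0.644 -0.167
outer loop
vertex -3.572 2.023 1.955
vertex -3.554 1.831 1.136
vertex -4.048 1.395 1.659
endloop
endfacet
facet normal 0.144 -0.094 0.985
outer loop
vertex -2.891 1.685 2.316
vertex -3.638 1.305 2.389
vertex -2.946 0.849 2.244
endloop
endfacet
facet normal -0.837 -0.341 0.428
outer loop
vertex -3.638 1.305 2.389
vertex -4.048 1.395 1.659
vertex -3.661 0.67 1.838
endloop
endfacet
facet normal -0.765 0.105 -0.635
outer loop
vertex -4.048 1.395 1.659
vertex -3.554 1.831 1.136
vertex -3.609 0.995 1.064
endloop
endfacet
facet normal 0.260 0.628 -0.734
outer loop
vertex -3.554 1.831 1.136
vertex -2.839 2.01 1.542
vertex -2.862 1.375 0.991
endloop
endfacet
facet normal 0.821 0.504 0.267
outer loop
vertex -2.839 2.01 1.542
vertex -2.891 1.685 2.316
vertex -2.452 1.285 1.721
endloop
endfacet
facet normal 0.112 -0.967 0.229
outer loop
vertex -2.928 0.657 1.425
vertex -2.946 0.849 2.244
vertex -3.661 0.67 1.838
endloop
endfacet
facet normal -0.235 -0.890 -0.390
outer loop
vertex -2.928 0.657 1.425
vertex -3.661 0.67 1.838
vertex -3.609 0.995 1.064
endloop
endfacet
facet normal 0.183 -0.521 -0.834
outer loop
vertex -2.928 0.657 1.425
vertex -3.609 0.995 1.064
vertex -2.862 1.375 0.991
endloop
endfacet
facet normal 0.790 -0.368 -0.489
outer loop
vertex -2.928 0.657 1.425
vertex -2.862 1.375 0.991
vertex -2.452 1.285 1.721
endloop
endfacet
facet normal 0.746 -0.644 0.167
outer loop
vertex -2.928 0.657 1.425
vertex -2.452 1.285 1.721
vertex -2.946 0.849 2.244
endloop
endfacet
facet normal -0.260 -0.628 0.734
outer loop
vertex -3.661 0.67 1.838
vertex -2.946 0.849 2.244
vertex -3.638 1.305 2.389
endloop
endfacet
facet normal -0.821 -0.504 -0.267
outer loop
vertex -3.609 0.995 1.064
vertex -3.661 0.67 1.838
vertex -4.048 1.395 1.659
endloop
endfacet
facet normal -0.144 0.094 -0.985
outer loop
vertex -2.862 1.375 0.991
vertex -3.609 0.995 1.064
vertex -3.554 1.831 1.136
endloop
endfacet
facet normal 0.837 0.341 -0.428
outer loop
vertex -2.452 1.285 1.721
vertex -2.862 1.375 0.991
vertex -2.839 2.01 1.542
endloop
endfacet
facet normal 0.765 -0.105 0.635
outer loop
vertex -2.946 0.849 2.244
vertex -2.452 1.285 1.721
vertex -2.891 1.685 2.316
endloop
endfacet
facet normal -0.990 -0.123 -0.073
outer loop
vertex 0.19 -1.728 2.025
vertex -0.043 -0.015 2.296
vertex 0.263 -1.502 0.655
endloop
endfacet
facet normal 0.133 -0.979 -0.154
outer loop
vertex 1.203 -1.385 0.724
vertex 0.19 -1.728 2.025
vertex 0.263 -1.502 0.655
endloop
endfacet
facet normal -0.990 -0.124 -0.072
outer loop
vertex 0.263 -1.502 0.655
vertex -0.043 -0.015 2.296
vertex 0.029 0.211 0.926
endloop
endfacet
facet normal 0.052 0.163 -0.985
outer loop
vertex 0.029 0.211 0.926
vertex 1.203 -1.385 0.724
vertex 0.263 -1.502 0.655
endloop
endfacet
facet normal -0.052 -0.163 0.985
outer loop
vertex 0.19 -1.728 2.025
vertex 0.897 0.102 2.365
vertex -0.043 -0.015 2.296
endloop
endfacet
facet normal 0.133 -0.979 -0.155
outer loop
vertex 1.131 -1.611 2.094
vertex 0.19 -1.728 2.025
vertex 1.203 -1.385 0.724
endloop
endfacet
facet normal -0.052 -0.163 0.985
outer loop
vertex 1.131 -1.611 2.094
vertex 0.897 0.102 2.365
vertex 0.19 -1.728 2.025
endloop
endfacet
facet normal -0.133 0.979 0.154
outer loop
vertex -0.043 -0.015 2.296
vertex 0.897 0.102 2.365
vertex 0.029 0.211 0.926
endloop
endfacet
facet normal 0.052 0.163 -0.985
outer loop
vertex 0.97 0.328 0.995
vertex 1.203 -1.385 0.724
vertex 0.029 0.211 0.926
endloop
endfacet
facet normal -0.133 0.979 0.154
outer loop
vertex 0.029 0.211 0.926
vertex 0.897 0.102 2.365
vertex 0.97 0.328 0.995
endloop
endfacet
facet normal 0.990 0.123 0.072
outer loop
vertex 0.97 0.328 0.995
vertex 1.131 -1.611 2.094
vertex 1.203 -1.385 0.724
endloop
endfacet
facet normal 0.990 0.124 0.073
outer loop
vertex 0.897 0.102 2.365
vertex 1.131 -1.611 2.094
vertex 0.97 0.328 0.995
endloop
endfacet

endsolid


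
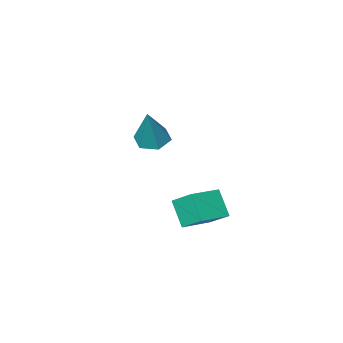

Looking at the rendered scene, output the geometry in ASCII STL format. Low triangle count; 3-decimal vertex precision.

solid 
facet normal -0.973 -0.157 -0.168
outer loop
vertex 0.773 0.544 1.454
vertex 0.496 1.491 2.172
vertex 0.824 1.375 0.379
endloop
endfacet
facet normal 0.228 -0.776 -0.589
outer loop
vertex 2.264 1.609 0.628
vertex 0.773 0.544 1.454
vertex 0.824 1.375 0.379
endloop
endfacet
facet normal -0.973 -0.157 -0.168
outer loop
vertex 0.824 1.375 0.379
vertex 0.496 1.491 2.172
vertex 0.547 2.322 1.097
endloop
endfacet
facet normal 0.038 0.611 -0.791
outer loop
vertex 0.547 2.322 1.097
vertex 2.264 1.609 0.628
vertex 0.824 1.375 0.379
endloop
endfacet
facet normal -0.038 -0.611 0.791
outer loop
vertex 0.773 0.544 1.454
vertex 1.936 1.725 2.421
vertex 0.496 1.491 2.172
endloop
endfacet
facet normal 0.228 -0.776 -0.589
outer loop
vertex 2.213 0.778 1.703
vertex 0.773 0.544 1.454
vertex 2.264 1.609 0.628
endloop
endfacet
facet normal -0.038 -0.611 0.791
outer loop
vertex 2.213 0.778 1.703
vertex 1.936 1.725 2.421
vertex 0.773 0.544 1.454
endloop
endfacet
facet normal -0.228 0.776 0.589
outer loop
vertex 0.496 1.491 2.172
vertex 1.936 1.725 2.421
vertex 0.547 2.322 1.097
endloop
endfacet
facet normal 0.038 0.611 -0.791
outer loop
vertex 1.987 2.556 1.346
vertex 2.264 1.609 0.628
vertex 0.547 2.322 1.097
endloop
endfacet
facet normal -0.228 0.776 0.589
outer loop
vertex 0.547 2.322 1.097
vertex 1.936 1.725 2.421
vertex 1.987 2.556 1.346
endloop
endfacet
facet normal 0.973 0.157 0.168
outer loop
vertex 1.987 2.556 1.346
vertex 2.213 0.778 1.703
vertex 2.264 1.609 0.628
endloop
endfacet
facet normal 0.973 0.157 0.168
outer loop
vertex 1.936 1.725 2.421
vertex 2.213 0.778 1.703
vertex 1.987 2.556 1.346
endloop
endfacet
facet normal -0.314 -0.313 -0.896
outer loop
vertex 1.266 -3.226 2.691
vertex 0.545 -3.385 2.999
vertex 0.698 -2.662 2.693
endloop
endfacet
facet normal 0.699 0.704 -0.127
outer loop
vertex 1.266 -3.226 2.691
vertex 0.698 -2.662 2.693
vertex 1.175 -2.755 4.801
endloop
endfacet
facet normal -0.312 -0.313 -0.897
outer loop
vertex 0.698 -2.662 2.693
vertex 0.545 -3.385 2.999
vertex -0.023 -2.822 3.0
endloop
endfacet
facet normal -0.182 0.980 0.084
outer loop
vertex 0.698 -2.662 2.693
vertex -0.023 -2.822 3.0
vertex 1.175 -2.755 4.801
endloop
endfacet
facet normal -0.313 -0.314 -0.896
outer loop
vertex -0.023 -2.822 3.0
vertex 0.545 -3.385 2.999
vertex -0.176 -3.545 3.307
endloop
endfacet
facet normal -0.777 0.378 0.503
outer loop
vertex -0.023 -2.822 3.0
vertex -0.176 -3.545 3.307
vertex 1.175 -2.755 4.801
endloop
endfacet
facet normal -0.313 -0.314 -0.896
outer loop
vertex -0.176 -3.545 3.307
vertex 0.545 -3.385 2.999
vertex 0.392 -4.108 3.306
endloop
endfacet
facet normal -0.494 -0.500 0.711
outer loop
vertex -0.176 -3.545 3.307
vertex 0.392 -4.108 3.306
vertex 1.175 -2.755 4.801
endloop
endfacet
facet normal -0.314 -0.314 -0.896
outer loop
vertex 0.392 -4.108 3.306
vertex 0.545 -3.385 2.999
vertex 1.113 -3.949 2.998
endloop
endfacet
facet normal 0.385 -0.776 0.500
outer loop
vertex 0.392 -4.108 3.306
vertex 1.113 -3.949 2.998
vertex 1.175 -2.755 4.801
endloop
endfacet
facet normal -0.314 -0.314 -0.896
outer loop
vertex 1.113 -3.949 2.998
vertex 0.545 -3.385 2.999
vertex 1.266 -3.226 2.691
endloop
endfacet
facet normal 0.982 -0.173 0.081
outer loop
vertex 1.113 -3.949 2.998
vertex 1.266 -3.226 2.691
vertex 1.175 -2.755 4.801
endloop
endfacet

endsolid


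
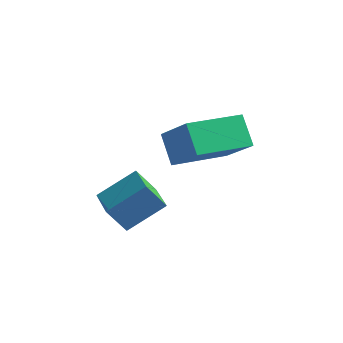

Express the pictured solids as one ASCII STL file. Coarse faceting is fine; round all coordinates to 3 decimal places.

solid 
facet normal -0.546 -0.632 -0.550
outer loop
vertex 0.776 -3.061 1.489
vertex -0.148 -2.131 1.337
vertex 1.278 -2.71 0.587
endloop
endfacet
facet normal 0.700 -0.705 0.115
outer loop
vertex 2.108 -1.749 1.423
vertex 0.776 -3.061 1.489
vertex 1.278 -2.71 0.587
endloop
endfacet
facet normal -0.546 -0.632 -0.550
outer loop
vertex 1.278 -2.71 0.587
vertex -0.148 -2.131 1.337
vertex 0.354 -1.78 0.435
endloop
endfacet
facet normal 0.460 0.322 -0.827
outer loop
vertex 0.354 -1.78 0.435
vertex 2.108 -1.749 1.423
vertex 1.278 -2.71 0.587
endloop
endfacet
facet normal -0.460 -0.322 0.827
outer loop
vertex 0.776 -3.061 1.489
vertex 0.682 -1.17 2.173
vertex -0.148 -2.131 1.337
endloop
endfacet
facet normal 0.700 -0.705 0.115
outer loop
vertex 1.606 -2.1 2.325
vertex 0.776 -3.061 1.489
vertex 2.108 -1.749 1.423
endloop
endfacet
facet normal -0.460 -0.322 0.827
outer loop
vertex 1.606 -2.1 2.325
vertex 0.682 -1.17 2.173
vertex 0.776 -3.061 1.489
endloop
endfacet
facet normal -0.700 0.705 -0.115
outer loop
vertex -0.148 -2.131 1.337
vertex 0.682 -1.17 2.173
vertex 0.354 -1.78 0.435
endloop
endfacet
facet normal 0.460 0.322 -0.827
outer loop
vertex 1.184 -0.819 1.271
vertex 2.108 -1.749 1.423
vertex 0.354 -1.78 0.435
endloop
endfacet
facet normal -0.700 0.705 -0.115
outer loop
vertex 0.354 -1.78 0.435
vertex 0.682 -1.17 2.173
vertex 1.184 -0.819 1.271
endloop
endfacet
facet normal 0.546 0.632 0.550
outer loop
vertex 1.184 -0.819 1.271
vertex 1.606 -2.1 2.325
vertex 2.108 -1.749 1.423
endloop
endfacet
facet normal 0.546 0.632 0.550
outer loop
vertex 0.682 -1.17 2.173
vertex 1.606 -2.1 2.325
vertex 1.184 -0.819 1.271
endloop
endfacet
facet normal -0.682 0.305 -0.665
outer loop
vertex 0.692 0.333 2.985
vertex 1.694 2.072 2.754
vertex 1.358 -0.173 2.07
endloop
endfacet
facet normal -0.496 -0.861 0.115
outer loop
vertex 2.566 -0.712 3.246
vertex 0.692 0.333 2.985
vertex 1.358 -0.173 2.07
endloop
endfacet
facet normal -0.682 0.305 -0.664
outer loop
vertex 1.358 -0.173 2.07
vertex 1.694 2.072 2.754
vertex 2.36 1.566 1.838
endloop
endfacet
facet normal 0.537 -0.408 -0.738
outer loop
vertex 2.36 1.566 1.838
vertex 2.566 -0.712 3.246
vertex 1.358 -0.173 2.07
endloop
endfacet
facet normal -0.537 0.408 0.739
outer loop
vertex 0.692 0.333 2.985
vertex 2.902 1.533 3.93
vertex 1.694 2.072 2.754
endloop
endfacet
facet normal -0.496 -0.861 0.115
outer loop
vertex 1.9 -0.206 4.162
vertex 0.692 0.333 2.985
vertex 2.566 -0.712 3.246
endloop
endfacet
facet normal -0.537 0.408 0.738
outer loop
vertex 1.9 -0.206 4.162
vertex 2.902 1.533 3.93
vertex 0.692 0.333 2.985
endloop
endfacet
facet normal 0.496 0.861 -0.115
outer loop
vertex 1.694 2.072 2.754
vertex 2.902 1.533 3.93
vertex 2.36 1.566 1.838
endloop
endfacet
facet normal 0.537 -0.408 -0.738
outer loop
vertex 3.568 1.027 3.015
vertex 2.566 -0.712 3.246
vertex 2.36 1.566 1.838
endloop
endfacet
facet normal 0.496 0.861 -0.115
outer loop
vertex 2.36 1.566 1.838
vertex 2.902 1.533 3.93
vertex 3.568 1.027 3.015
endloop
endfacet
facet normal 0.682 -0.305 0.664
outer loop
vertex 3.568 1.027 3.015
vertex 1.9 -0.206 4.162
vertex 2.566 -0.712 3.246
endloop
endfacet
facet normal 0.682 -0.304 0.665
outer loop
vertex 2.902 1.533 3.93
vertex 1.9 -0.206 4.162
vertex 3.568 1.027 3.015
endloop
endfacet

endsolid


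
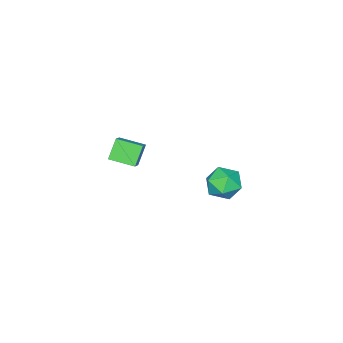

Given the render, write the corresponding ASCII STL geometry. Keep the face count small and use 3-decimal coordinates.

solid 
facet normal 0.374 0.833 0.408
outer loop
vertex -3.407 3.381 3.192
vertex -3.141 2.947 3.835
vertex -2.657 3.05 3.181
endloop
endfacet
facet normal 0.381 0.873 -0.304
outer loop
vertex -3.407 3.381 3.192
vertex -2.657 3.05 3.181
vertex -3.128 3.022 2.51
endloop
endfacet
facet normal -0.290 0.793 -0.536
outer loop
vertex -3.407 3.381 3.192
vertex -3.128 3.022 2.51
vertex -3.903 2.901 2.75
endloop
endfacet
facet normal -0.710 0.704 0.033
outer loop
vertex -3.407 3.381 3.192
vertex -3.903 2.901 2.75
vertex -3.911 2.855 3.569
endloop
endfacet
facet normal -0.300 0.729 0.616
outer loop
vertex -3.407 3.381 3.192
vertex -3.911 2.855 3.569
vertex -3.141 2.947 3.835
endloop
endfacet
facet normal 0.767 0.327 -0.552
outer loop
vertex -3.128 3.022 2.51
vertex -2.657 3.05 3.181
vertex -2.689 2.365 2.731
endloop
endfacet
facet normal 0.756 0.262 0.600
outer loop
vertex -2.657 3.05 3.181
vertex -3.141 2.947 3.835
vertex -2.697 2.319 3.55
endloop
endfacet
facet normal -0.335 0.092 0.938
outer loop
vertex -3.141 2.947 3.835
vertex -3.911 2.855 3.569
vertex -3.472 2.198 3.79
endloop
endfacet
facet normal -0.999 0.051 -0.007
outer loop
vertex -3.911 2.855 3.569
vertex -3.903 2.901 2.75
vertex -3.943 2.17 3.119
endloop
endfacet
facet normal -0.318 0.196 -0.928
outer loop
vertex -3.903 2.901 2.75
vertex -3.128 3.022 2.51
vertex -3.459 2.273 2.465
endloop
endfacet
facet normal 0.710 -0.704 -0.033
outer loop
vertex -3.193 1.839 3.108
vertex -2.689 2.365 2.731
vertex -2.697 2.319 3.55
endloop
endfacet
facet normal 0.290 -0.793 0.536
outer loop
vertex -3.193 1.839 3.108
vertex -2.697 2.319 3.55
vertex -3.472 2.198 3.79
endloop
endfacet
facet normal -0.381 -0.873 0.304
outer loop
vertex -3.193 1.839 3.108
vertex -3.472 2.198 3.79
vertex -3.943 2.17 3.119
endloop
endfacet
facet normal -0.374 -0.833 -0.408
outer loop
vertex -3.193 1.839 3.108
vertex -3.943 2.17 3.119
vertex -3.459 2.273 2.465
endloop
endfacet
facet normal 0.300 -0.729 -0.616
outer loop
vertex -3.193 1.839 3.108
vertex -3.459 2.273 2.465
vertex -2.689 2.365 2.731
endloop
endfacet
facet normal 0.999 -0.051 0.007
outer loop
vertex -2.697 2.319 3.55
vertex -2.689 2.365 2.731
vertex -2.657 3.05 3.181
endloop
endfacet
facet normal 0.318 -0.196 0.928
outer loop
vertex -3.472 2.198 3.79
vertex -2.697 2.319 3.55
vertex -3.141 2.947 3.835
endloop
endfacet
facet normal -0.767 -0.327 0.552
outer loop
vertex -3.943 2.17 3.119
vertex -3.472 2.198 3.79
vertex -3.911 2.855 3.569
endloop
endfacet
facet normal -0.756 -0.262 -0.600
outer loop
vertex -3.459 2.273 2.465
vertex -3.943 2.17 3.119
vertex -3.903 2.901 2.75
endloop
endfacet
facet normal 0.335 -0.092 -0.938
outer loop
vertex -2.689 2.365 2.731
vertex -3.459 2.273 2.465
vertex -3.128 3.022 2.51
endloop
endfacet
facet normal -0.583 -0.088 0.808
outer loop
vertex -3.345 -2.878 2.988
vertex -3.779 -1.842 2.788
vertex -3.927 -3.209 2.532
endloop
endfacet
facet normal 0.379 -0.908 0.175
outer loop
vertex -3.321 -3.118 1.692
vertex -3.345 -2.878 2.988
vertex -3.927 -3.209 2.532
endloop
endfacet
facet normal -0.582 -0.088 0.809
outer loop
vertex -3.927 -3.209 2.532
vertex -3.779 -1.842 2.788
vertex -4.361 -2.174 2.333
endloop
endfacet
facet normal -0.718 -0.409 -0.563
outer loop
vertex -4.361 -2.174 2.333
vertex -3.321 -3.118 1.692
vertex -3.927 -3.209 2.532
endloop
endfacet
facet normal 0.718 0.409 0.563
outer loop
vertex -3.345 -2.878 2.988
vertex -3.173 -1.751 1.948
vertex -3.779 -1.842 2.788
endloop
endfacet
facet normal 0.381 -0.908 0.175
outer loop
vertex -2.739 -2.786 2.147
vertex -3.345 -2.878 2.988
vertex -3.321 -3.118 1.692
endloop
endfacet
facet normal 0.718 0.409 0.562
outer loop
vertex -2.739 -2.786 2.147
vertex -3.173 -1.751 1.948
vertex -3.345 -2.878 2.988
endloop
endfacet
facet normal -0.380 0.908 -0.176
outer loop
vertex -3.779 -1.842 2.788
vertex -3.173 -1.751 1.948
vertex -4.361 -2.174 2.333
endloop
endfacet
facet normal -0.718 -0.409 -0.562
outer loop
vertex -3.755 -2.082 1.492
vertex -3.321 -3.118 1.692
vertex -4.361 -2.174 2.333
endloop
endfacet
facet normal -0.380 0.908 -0.174
outer loop
vertex -4.361 -2.174 2.333
vertex -3.173 -1.751 1.948
vertex -3.755 -2.082 1.492
endloop
endfacet
facet normal 0.582 0.088 -0.808
outer loop
vertex -3.755 -2.082 1.492
vertex -2.739 -2.786 2.147
vertex -3.321 -3.118 1.692
endloop
endfacet
facet normal 0.582 0.089 -0.808
outer loop
vertex -3.173 -1.751 1.948
vertex -2.739 -2.786 2.147
vertex -3.755 -2.082 1.492
endloop
endfacet

endsolid


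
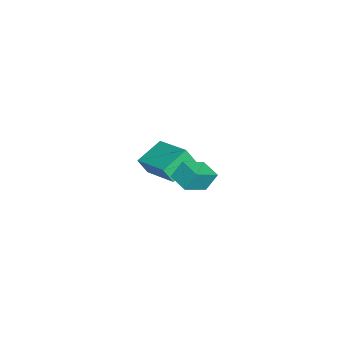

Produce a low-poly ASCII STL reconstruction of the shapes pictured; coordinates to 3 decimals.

solid 
facet normal -0.603 0.623 -0.498
outer loop
vertex 1.386 1.162 2.299
vertex 2.154 1.761 2.118
vertex 1.566 0.686 1.485
endloop
endfacet
facet normal -0.775 -0.605 0.182
outer loop
vertex 2.386 -0.161 2.162
vertex 1.386 1.162 2.299
vertex 1.566 0.686 1.485
endloop
endfacet
facet normal -0.604 0.623 -0.497
outer loop
vertex 1.566 0.686 1.485
vertex 2.154 1.761 2.118
vertex 2.333 1.285 1.304
endloop
endfacet
facet normal 0.187 -0.496 -0.848
outer loop
vertex 2.333 1.285 1.304
vertex 2.386 -0.161 2.162
vertex 1.566 0.686 1.485
endloop
endfacet
facet normal -0.187 0.496 0.848
outer loop
vertex 1.386 1.162 2.299
vertex 2.974 0.914 2.795
vertex 2.154 1.761 2.118
endloop
endfacet
facet normal -0.775 -0.605 0.183
outer loop
vertex 2.207 0.315 2.976
vertex 1.386 1.162 2.299
vertex 2.386 -0.161 2.162
endloop
endfacet
facet normal -0.187 0.496 0.848
outer loop
vertex 2.207 0.315 2.976
vertex 2.974 0.914 2.795
vertex 1.386 1.162 2.299
endloop
endfacet
facet normal 0.775 0.604 -0.183
outer loop
vertex 2.154 1.761 2.118
vertex 2.974 0.914 2.795
vertex 2.333 1.285 1.304
endloop
endfacet
facet normal 0.187 -0.496 -0.848
outer loop
vertex 3.154 0.438 1.981
vertex 2.386 -0.161 2.162
vertex 2.333 1.285 1.304
endloop
endfacet
facet normal 0.775 0.605 -0.183
outer loop
vertex 2.333 1.285 1.304
vertex 2.974 0.914 2.795
vertex 3.154 0.438 1.981
endloop
endfacet
facet normal 0.603 -0.623 0.497
outer loop
vertex 3.154 0.438 1.981
vertex 2.207 0.315 2.976
vertex 2.386 -0.161 2.162
endloop
endfacet
facet normal 0.604 -0.623 0.498
outer loop
vertex 2.974 0.914 2.795
vertex 2.207 0.315 2.976
vertex 3.154 0.438 1.981
endloop
endfacet
facet normal -0.740 -0.601 -0.301
outer loop
vertex -2.979 -1.847 -1.295
vertex -3.993 -0.88 -0.732
vertex -3.008 -1.402 -2.111
endloop
endfacet
facet normal 0.672 -0.640 -0.373
outer loop
vertex -1.527 -0.2 -1.508
vertex -2.979 -1.847 -1.295
vertex -3.008 -1.402 -2.111
endloop
endfacet
facet normal -0.740 -0.601 -0.301
outer loop
vertex -3.008 -1.402 -2.111
vertex -3.993 -0.88 -0.732
vertex -4.022 -0.435 -1.548
endloop
endfacet
facet normal -0.031 0.478 -0.878
outer loop
vertex -4.022 -0.435 -1.548
vertex -1.527 -0.2 -1.508
vertex -3.008 -1.402 -2.111
endloop
endfacet
facet normal 0.031 -0.478 0.878
outer loop
vertex -2.979 -1.847 -1.295
vertex -2.512 0.322 -0.129
vertex -3.993 -0.88 -0.732
endloop
endfacet
facet normal 0.672 -0.640 -0.373
outer loop
vertex -1.498 -0.645 -0.692
vertex -2.979 -1.847 -1.295
vertex -1.527 -0.2 -1.508
endloop
endfacet
facet normal 0.031 -0.478 0.878
outer loop
vertex -1.498 -0.645 -0.692
vertex -2.512 0.322 -0.129
vertex -2.979 -1.847 -1.295
endloop
endfacet
facet normal -0.672 0.640 0.373
outer loop
vertex -3.993 -0.88 -0.732
vertex -2.512 0.322 -0.129
vertex -4.022 -0.435 -1.548
endloop
endfacet
facet normal -0.031 0.478 -0.878
outer loop
vertex -2.541 0.767 -0.945
vertex -1.527 -0.2 -1.508
vertex -4.022 -0.435 -1.548
endloop
endfacet
facet normal -0.672 0.640 0.373
outer loop
vertex -4.022 -0.435 -1.548
vertex -2.512 0.322 -0.129
vertex -2.541 0.767 -0.945
endloop
endfacet
facet normal 0.740 0.601 0.301
outer loop
vertex -2.541 0.767 -0.945
vertex -1.498 -0.645 -0.692
vertex -1.527 -0.2 -1.508
endloop
endfacet
facet normal 0.740 0.601 0.301
outer loop
vertex -2.512 0.322 -0.129
vertex -1.498 -0.645 -0.692
vertex -2.541 0.767 -0.945
endloop
endfacet

endsolid


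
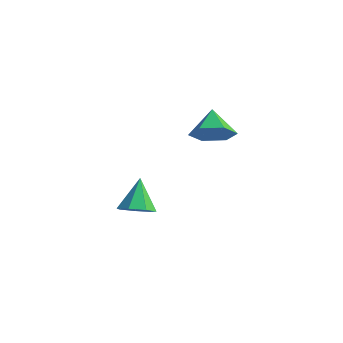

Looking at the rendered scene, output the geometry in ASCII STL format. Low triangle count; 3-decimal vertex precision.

solid 
facet normal 0.524 -0.586 -0.618
outer loop
vertex -1.759 2.1 2.97
vertex -2.45 1.542 2.913
vertex -2.375 2.216 2.337
endloop
endfacet
facet normal 0.141 0.989 0.044
outer loop
vertex -1.759 2.1 2.97
vertex -2.375 2.216 2.337
vertex -3.09 2.258 3.667
endloop
endfacet
facet normal 0.524 -0.586 -0.618
outer loop
vertex -2.375 2.216 2.337
vertex -2.45 1.542 2.913
vertex -3.066 1.658 2.281
endloop
endfacet
facet normal -0.576 0.747 -0.333
outer loop
vertex -2.375 2.216 2.337
vertex -3.066 1.658 2.281
vertex -3.09 2.258 3.667
endloop
endfacet
facet normal 0.523 -0.587 -0.618
outer loop
vertex -3.066 1.658 2.281
vertex -2.45 1.542 2.913
vertex -3.142 0.984 2.857
endloop
endfacet
facet normal -0.996 0.071 -0.048
outer loop
vertex -3.066 1.658 2.281
vertex -3.142 0.984 2.857
vertex -3.09 2.258 3.667
endloop
endfacet
facet normal 0.524 -0.587 -0.617
outer loop
vertex -3.142 0.984 2.857
vertex -2.45 1.542 2.913
vertex -2.526 0.868 3.49
endloop
endfacet
facet normal -0.700 -0.362 0.615
outer loop
vertex -3.142 0.984 2.857
vertex -2.526 0.868 3.49
vertex -3.09 2.258 3.667
endloop
endfacet
facet normal 0.524 -0.587 -0.617
outer loop
vertex -2.526 0.868 3.49
vertex -2.45 1.542 2.913
vertex -1.835 1.426 3.546
endloop
endfacet
facet normal 0.016 -0.120 0.993
outer loop
vertex -2.526 0.868 3.49
vertex -1.835 1.426 3.546
vertex -3.09 2.258 3.667
endloop
endfacet
facet normal 0.525 -0.587 -0.617
outer loop
vertex -1.835 1.426 3.546
vertex -2.45 1.542 2.913
vertex -1.759 2.1 2.97
endloop
endfacet
facet normal 0.437 0.556 0.708
outer loop
vertex -1.835 1.426 3.546
vertex -1.759 2.1 2.97
vertex -3.09 2.258 3.667
endloop
endfacet
facet normal 0.322 -0.508 -0.799
outer loop
vertex -1.392 -3.231 1.705
vertex -1.987 -3.08 1.369
vertex -1.389 -2.718 1.38
endloop
endfacet
facet normal 0.727 0.365 0.582
outer loop
vertex -1.392 -3.231 1.705
vertex -1.389 -2.718 1.38
vertex -2.433 -2.38 2.471
endloop
endfacet
facet normal 0.322 -0.507 -0.799
outer loop
vertex -1.389 -2.718 1.38
vertex -1.987 -3.08 1.369
vertex -1.836 -2.477 1.047
endloop
endfacet
facet normal 0.408 0.907 0.109
outer loop
vertex -1.389 -2.718 1.38
vertex -1.836 -2.477 1.047
vertex -2.433 -2.38 2.471
endloop
endfacet
facet normal 0.322 -0.507 -0.799
outer loop
vertex -1.836 -2.477 1.047
vertex -1.987 -3.08 1.369
vertex -2.397 -2.69 0.956
endloop
endfacet
facet normal -0.320 0.927 -0.197
outer loop
vertex -1.836 -2.477 1.047
vertex -2.397 -2.69 0.956
vertex -2.433 -2.38 2.471
endloop
endfacet
facet normal 0.322 -0.508 -0.799
outer loop
vertex -2.397 -2.69 0.956
vertex -1.987 -3.08 1.369
vertex -2.65 -3.197 1.176
endloop
endfacet
facet normal -0.907 0.407 -0.105
outer loop
vertex -2.397 -2.69 0.956
vertex -2.65 -3.197 1.176
vertex -2.433 -2.38 2.471
endloop
endfacet
facet normal 0.322 -0.507 -0.799
outer loop
vertex -2.65 -3.197 1.176
vertex -1.987 -3.08 1.369
vertex -2.404 -3.616 1.541
endloop
endfacet
facet normal -0.912 -0.260 0.317
outer loop
vertex -2.65 -3.197 1.176
vertex -2.404 -3.616 1.541
vertex -2.433 -2.38 2.471
endloop
endfacet
facet normal 0.322 -0.507 -0.800
outer loop
vertex -2.404 -3.616 1.541
vertex -1.987 -3.08 1.369
vertex -1.844 -3.631 1.776
endloop
endfacet
facet normal -0.330 -0.572 0.750
outer loop
vertex -2.404 -3.616 1.541
vertex -1.844 -3.631 1.776
vertex -2.433 -2.38 2.471
endloop
endfacet
facet normal 0.323 -0.507 -0.799
outer loop
vertex -1.844 -3.631 1.776
vertex -1.987 -3.08 1.369
vertex -1.392 -3.231 1.705
endloop
endfacet
facet normal 0.398 -0.295 0.869
outer loop
vertex -1.844 -3.631 1.776
vertex -1.392 -3.231 1.705
vertex -2.433 -2.38 2.471
endloop
endfacet

endsolid


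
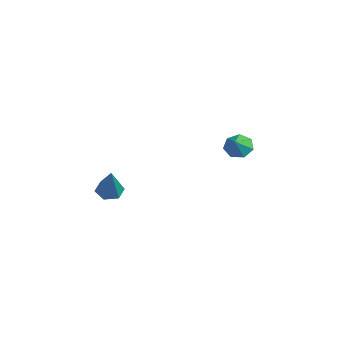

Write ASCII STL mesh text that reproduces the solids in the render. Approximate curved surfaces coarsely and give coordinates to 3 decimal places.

solid 
facet normal -0.635 0.452 -0.626
outer loop
vertex -3.702 4.16 -1.371
vertex -4.278 4.095 -0.834
vertex -3.761 4.684 -0.933
endloop
endfacet
facet normal 0.988 0.147 -0.043
outer loop
vertex -3.702 4.16 -1.371
vertex -3.761 4.684 -0.933
vertex -3.562 3.585 -0.126
endloop
endfacet
facet normal -0.634 0.451 -0.628
outer loop
vertex -3.761 4.684 -0.933
vertex -4.278 4.095 -0.834
vertex -4.21 4.765 -0.421
endloop
endfacet
facet normal 0.686 0.507 0.521
outer loop
vertex -3.761 4.684 -0.933
vertex -4.21 4.765 -0.421
vertex -3.562 3.585 -0.126
endloop
endfacet
facet normal -0.635 0.451 -0.627
outer loop
vertex -4.21 4.765 -0.421
vertex -4.278 4.095 -0.834
vertex -4.71 4.341 -0.22
endloop
endfacet
facet normal 0.122 0.303 0.945
outer loop
vertex -4.21 4.765 -0.421
vertex -4.71 4.341 -0.22
vertex -3.562 3.585 -0.126
endloop
endfacet
facet normal -0.634 0.453 -0.627
outer loop
vertex -4.71 4.341 -0.22
vertex -4.278 4.095 -0.834
vertex -4.885 3.733 -0.482
endloop
endfacet
facet normal -0.279 -0.311 0.908
outer loop
vertex -4.71 4.341 -0.22
vertex -4.885 3.733 -0.482
vertex -3.562 3.585 -0.126
endloop
endfacet
facet normal -0.634 0.452 -0.628
outer loop
vertex -4.885 3.733 -0.482
vertex -4.278 4.095 -0.834
vertex -4.603 3.397 -1.009
endloop
endfacet
facet normal -0.216 -0.872 0.440
outer loop
vertex -4.885 3.733 -0.482
vertex -4.603 3.397 -1.009
vertex -3.562 3.585 -0.126
endloop
endfacet
facet normal -0.635 0.453 -0.626
outer loop
vertex -4.603 3.397 -1.009
vertex -4.278 4.095 -0.834
vertex -4.077 3.587 -1.405
endloop
endfacet
facet normal 0.265 -0.958 -0.108
outer loop
vertex -4.603 3.397 -1.009
vertex -4.077 3.587 -1.405
vertex -3.562 3.585 -0.126
endloop
endfacet
facet normal -0.635 0.453 -0.626
outer loop
vertex -4.077 3.587 -1.405
vertex -4.278 4.095 -0.834
vertex -3.702 4.16 -1.371
endloop
endfacet
facet normal 0.801 -0.505 -0.323
outer loop
vertex -4.077 3.587 -1.405
vertex -3.702 4.16 -1.371
vertex -3.562 3.585 -0.126
endloop
endfacet
facet normal -0.523 0.142 -0.841
outer loop
vertex -3.647 -2.533 -2.978
vertex -4.256 -2.785 -2.642
vertex -4.094 -2.064 -2.621
endloop
endfacet
facet normal 0.730 0.684 0.016
outer loop
vertex -3.647 -2.533 -2.978
vertex -4.094 -2.064 -2.621
vertex -3.184 -3.075 -0.918
endloop
endfacet
facet normal -0.523 0.142 -0.841
outer loop
vertex -4.094 -2.064 -2.621
vertex -4.256 -2.785 -2.642
vertex -4.703 -2.316 -2.285
endloop
endfacet
facet normal -0.056 0.845 0.532
outer loop
vertex -4.094 -2.064 -2.621
vertex -4.703 -2.316 -2.285
vertex -3.184 -3.075 -0.918
endloop
endfacet
facet normal -0.523 0.141 -0.840
outer loop
vertex -4.703 -2.316 -2.285
vertex -4.256 -2.785 -2.642
vertex -4.865 -3.038 -2.305
endloop
endfacet
facet normal -0.630 0.120 0.767
outer loop
vertex -4.703 -2.316 -2.285
vertex -4.865 -3.038 -2.305
vertex -3.184 -3.075 -0.918
endloop
endfacet
facet normal -0.523 0.141 -0.840
outer loop
vertex -4.865 -3.038 -2.305
vertex -4.256 -2.785 -2.642
vertex -4.418 -3.507 -2.662
endloop
endfacet
facet normal -0.418 -0.768 0.486
outer loop
vertex -4.865 -3.038 -2.305
vertex -4.418 -3.507 -2.662
vertex -3.184 -3.075 -0.918
endloop
endfacet
facet normal -0.523 0.141 -0.840
outer loop
vertex -4.418 -3.507 -2.662
vertex -4.256 -2.785 -2.642
vertex -3.809 -3.255 -2.999
endloop
endfacet
facet normal 0.368 -0.929 -0.030
outer loop
vertex -4.418 -3.507 -2.662
vertex -3.809 -3.255 -2.999
vertex -3.184 -3.075 -0.918
endloop
endfacet
facet normal -0.523 0.142 -0.841
outer loop
vertex -3.809 -3.255 -2.999
vertex -4.256 -2.785 -2.642
vertex -3.647 -2.533 -2.978
endloop
endfacet
facet normal 0.942 -0.204 -0.265
outer loop
vertex -3.809 -3.255 -2.999
vertex -3.647 -2.533 -2.978
vertex -3.184 -3.075 -0.918
endloop
endfacet

endsolid


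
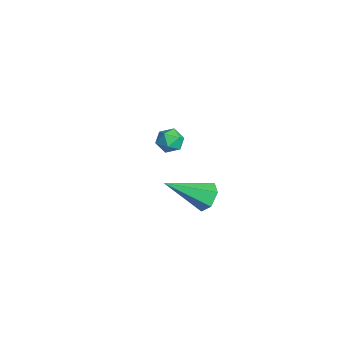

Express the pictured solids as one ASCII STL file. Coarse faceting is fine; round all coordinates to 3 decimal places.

solid 
facet normal 0.144 0.841 -0.522
outer loop
vertex 4.375 -1.371 -1.294
vertex 3.693 -1.272 -1.323
vertex 4.058 -1.01 -0.8
endloop
endfacet
facet normal 0.796 -0.114 0.594
outer loop
vertex 4.375 -1.371 -1.294
vertex 4.058 -1.01 -0.8
vertex 3.407 -2.928 -0.297
endloop
endfacet
facet normal 0.145 0.840 -0.522
outer loop
vertex 4.058 -1.01 -0.8
vertex 3.693 -1.272 -1.323
vertex 3.376 -0.91 -0.829
endloop
endfacet
facet normal -0.004 0.255 0.967
outer loop
vertex 4.058 -1.01 -0.8
vertex 3.376 -0.91 -0.829
vertex 3.407 -2.928 -0.297
endloop
endfacet
facet normal 0.145 0.840 -0.522
outer loop
vertex 3.376 -0.91 -0.829
vertex 3.693 -1.272 -1.323
vertex 3.011 -1.172 -1.352
endloop
endfacet
facet normal -0.842 0.125 0.525
outer loop
vertex 3.376 -0.91 -0.829
vertex 3.011 -1.172 -1.352
vertex 3.407 -2.928 -0.297
endloop
endfacet
facet normal 0.146 0.841 -0.520
outer loop
vertex 3.011 -1.172 -1.352
vertex 3.693 -1.272 -1.323
vertex 3.328 -1.533 -1.847
endloop
endfacet
facet normal -0.881 -0.374 -0.291
outer loop
vertex 3.011 -1.172 -1.352
vertex 3.328 -1.533 -1.847
vertex 3.407 -2.928 -0.297
endloop
endfacet
facet normal 0.146 0.841 -0.520
outer loop
vertex 3.328 -1.533 -1.847
vertex 3.693 -1.272 -1.323
vertex 4.01 -1.633 -1.818
endloop
endfacet
facet normal -0.081 -0.743 -0.665
outer loop
vertex 3.328 -1.533 -1.847
vertex 4.01 -1.633 -1.818
vertex 3.407 -2.928 -0.297
endloop
endfacet
facet normal 0.144 0.841 -0.521
outer loop
vertex 4.01 -1.633 -1.818
vertex 3.693 -1.272 -1.323
vertex 4.375 -1.371 -1.294
endloop
endfacet
facet normal 0.758 -0.613 -0.222
outer loop
vertex 4.01 -1.633 -1.818
vertex 4.375 -1.371 -1.294
vertex 3.407 -2.928 -0.297
endloop
endfacet
facet normal 0.123 0.210 0.970
outer loop
vertex -1.896 -0.908 -1.606
vertex -1.532 -1.444 -1.536
vertex -1.251 -0.878 -1.694
endloop
endfacet
facet normal 0.043 0.807 0.588
outer loop
vertex -1.896 -0.908 -1.606
vertex -1.251 -0.878 -1.694
vertex -1.65 -0.561 -2.1
endloop
endfacet
facet normal -0.585 0.771 0.251
outer loop
vertex -1.896 -0.908 -1.606
vertex -1.65 -0.561 -2.1
vertex -2.178 -0.931 -2.193
endloop
endfacet
facet normal -0.893 0.152 0.423
outer loop
vertex -1.896 -0.908 -1.606
vertex -2.178 -0.931 -2.193
vertex -2.106 -1.477 -1.845
endloop
endfacet
facet normal -0.456 -0.196 0.868
outer loop
vertex -1.896 -0.908 -1.606
vertex -2.106 -1.477 -1.845
vertex -1.532 -1.444 -1.536
endloop
endfacet
facet normal 0.558 0.824 0.095
outer loop
vertex -1.65 -0.561 -2.1
vertex -1.251 -0.878 -1.694
vertex -1.134 -0.883 -2.335
endloop
endfacet
facet normal 0.688 -0.143 0.712
outer loop
vertex -1.251 -0.878 -1.694
vertex -1.532 -1.444 -1.536
vertex -1.062 -1.429 -1.987
endloop
endfacet
facet normal -0.249 -0.799 0.548
outer loop
vertex -1.532 -1.444 -1.536
vertex -2.106 -1.477 -1.845
vertex -1.59 -1.799 -2.08
endloop
endfacet
facet normal -0.956 -0.236 -0.173
outer loop
vertex -2.106 -1.477 -1.845
vertex -2.178 -0.931 -2.193
vertex -1.989 -1.482 -2.486
endloop
endfacet
facet normal -0.457 0.766 -0.451
outer loop
vertex -2.178 -0.931 -2.193
vertex -1.65 -0.561 -2.1
vertex -1.708 -0.916 -2.644
endloop
endfacet
facet normal 0.893 -0.152 -0.423
outer loop
vertex -1.344 -1.452 -2.574
vertex -1.134 -0.883 -2.335
vertex -1.062 -1.429 -1.987
endloop
endfacet
facet normal 0.585 -0.771 -0.251
outer loop
vertex -1.344 -1.452 -2.574
vertex -1.062 -1.429 -1.987
vertex -1.59 -1.799 -2.08
endloop
endfacet
facet normal -0.043 -0.807 -0.588
outer loop
vertex -1.344 -1.452 -2.574
vertex -1.59 -1.799 -2.08
vertex -1.989 -1.482 -2.486
endloop
endfacet
facet normal -0.123 -0.210 -0.970
outer loop
vertex -1.344 -1.452 -2.574
vertex -1.989 -1.482 -2.486
vertex -1.708 -0.916 -2.644
endloop
endfacet
facet normal 0.456 0.196 -0.868
outer loop
vertex -1.344 -1.452 -2.574
vertex -1.708 -0.916 -2.644
vertex -1.134 -0.883 -2.335
endloop
endfacet
facet normal 0.956 0.236 0.173
outer loop
vertex -1.062 -1.429 -1.987
vertex -1.134 -0.883 -2.335
vertex -1.251 -0.878 -1.694
endloop
endfacet
facet normal 0.457 -0.766 0.451
outer loop
vertex -1.59 -1.799 -2.08
vertex -1.062 -1.429 -1.987
vertex -1.532 -1.444 -1.536
endloop
endfacet
facet normal -0.558 -0.824 -0.095
outer loop
vertex -1.989 -1.482 -2.486
vertex -1.59 -1.799 -2.08
vertex -2.106 -1.477 -1.845
endloop
endfacet
facet normal -0.688 0.143 -0.712
outer loop
vertex -1.708 -0.916 -2.644
vertex -1.989 -1.482 -2.486
vertex -2.178 -0.931 -2.193
endloop
endfacet
facet normal 0.249 0.799 -0.548
outer loop
vertex -1.134 -0.883 -2.335
vertex -1.708 -0.916 -2.644
vertex -1.65 -0.561 -2.1
endloop
endfacet

endsolid


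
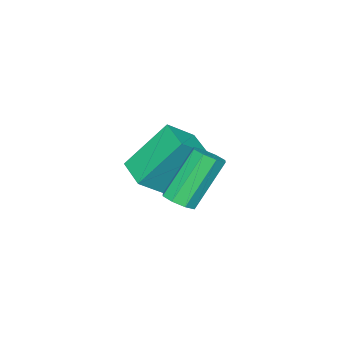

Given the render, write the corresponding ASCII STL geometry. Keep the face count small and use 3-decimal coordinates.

solid 
facet normal -0.478 0.434 0.764
outer loop
vertex 0.268 -4.21 -0.12
vertex 0.914 -3.169 -0.307
vertex -0.623 -3.8 -0.911
endloop
endfacet
facet normal -0.520 -0.841 0.150
outer loop
vertex 0.406 -4.731 -2.553
vertex 0.268 -4.21 -0.12
vertex -0.623 -3.8 -0.911
endloop
endfacet
facet normal -0.478 0.434 0.764
outer loop
vertex -0.623 -3.8 -0.911
vertex 0.914 -3.169 -0.307
vertex 0.023 -2.758 -1.098
endloop
endfacet
facet normal -0.707 0.326 -0.628
outer loop
vertex 0.023 -2.758 -1.098
vertex 0.406 -4.731 -2.553
vertex -0.623 -3.8 -0.911
endloop
endfacet
facet normal 0.707 -0.326 0.628
outer loop
vertex 0.268 -4.21 -0.12
vertex 1.943 -4.1 -1.949
vertex 0.914 -3.169 -0.307
endloop
endfacet
facet normal -0.521 -0.840 0.150
outer loop
vertex 1.297 -5.142 -1.762
vertex 0.268 -4.21 -0.12
vertex 0.406 -4.731 -2.553
endloop
endfacet
facet normal 0.707 -0.326 0.628
outer loop
vertex 1.297 -5.142 -1.762
vertex 1.943 -4.1 -1.949
vertex 0.268 -4.21 -0.12
endloop
endfacet
facet normal 0.521 0.840 -0.150
outer loop
vertex 0.914 -3.169 -0.307
vertex 1.943 -4.1 -1.949
vertex 0.023 -2.758 -1.098
endloop
endfacet
facet normal -0.707 0.326 -0.628
outer loop
vertex 1.052 -3.69 -2.74
vertex 0.406 -4.731 -2.553
vertex 0.023 -2.758 -1.098
endloop
endfacet
facet normal 0.521 0.840 -0.151
outer loop
vertex 0.023 -2.758 -1.098
vertex 1.943 -4.1 -1.949
vertex 1.052 -3.69 -2.74
endloop
endfacet
facet normal 0.478 -0.434 -0.764
outer loop
vertex 1.052 -3.69 -2.74
vertex 1.297 -5.142 -1.762
vertex 0.406 -4.731 -2.553
endloop
endfacet
facet normal 0.478 -0.434 -0.764
outer loop
vertex 1.943 -4.1 -1.949
vertex 1.297 -5.142 -1.762
vertex 1.052 -3.69 -2.74
endloop
endfacet
facet normal 0.549 -0.175 -0.817
outer loop
vertex 4.352 -1.37 -0.105
vertex 3.999 -1.059 -0.409
vertex 4.466 -0.957 -0.117
endloop
endfacet
facet normal 0.793 -0.202 0.575
outer loop
vertex 4.352 -1.37 -0.105
vertex 4.466 -0.957 -0.117
vertex 3.294 -1.032 1.473
endloop
endfacet
facet normal 0.793 -0.201 0.575
outer loop
vertex 3.294 -1.032 1.473
vertex 4.466 -0.957 -0.117
vertex 3.408 -0.619 1.46
endloop
endfacet
facet normal -0.548 0.177 0.817
outer loop
vertex 3.294 -1.032 1.473
vertex 3.408 -0.619 1.46
vertex 2.941 -0.721 1.169
endloop
endfacet
facet normal 0.549 -0.176 -0.817
outer loop
vertex 4.466 -0.957 -0.117
vertex 3.999 -1.059 -0.409
vertex 4.307 -0.604 -0.3
endloop
endfacet
facet normal 0.749 0.538 0.387
outer loop
vertex 4.466 -0.957 -0.117
vertex 4.307 -0.604 -0.3
vertex 3.408 -0.619 1.46
endloop
endfacet
facet normal 0.748 0.539 0.387
outer loop
vertex 3.408 -0.619 1.46
vertex 4.307 -0.604 -0.3
vertex 3.248 -0.266 1.278
endloop
endfacet
facet normal -0.548 0.174 0.818
outer loop
vertex 3.408 -0.619 1.46
vertex 3.248 -0.266 1.278
vertex 2.941 -0.721 1.169
endloop
endfacet
facet normal 0.549 -0.176 -0.817
outer loop
vertex 4.307 -0.604 -0.3
vertex 3.999 -1.059 -0.409
vertex 3.967 -0.517 -0.547
endloop
endfacet
facet normal 0.267 0.963 -0.028
outer loop
vertex 4.307 -0.604 -0.3
vertex 3.967 -0.517 -0.547
vertex 3.248 -0.266 1.278
endloop
endfacet
facet normal 0.267 0.963 -0.028
outer loop
vertex 3.248 -0.266 1.278
vertex 3.967 -0.517 -0.547
vertex 2.908 -0.179 1.031
endloop
endfacet
facet normal -0.549 0.175 0.817
outer loop
vertex 3.248 -0.266 1.278
vertex 2.908 -0.179 1.031
vertex 2.941 -0.721 1.169
endloop
endfacet
facet normal 0.549 -0.176 -0.817
outer loop
vertex 3.967 -0.517 -0.547
vertex 3.999 -1.059 -0.409
vertex 3.646 -0.748 -0.713
endloop
endfacet
facet normal -0.373 0.824 -0.427
outer loop
vertex 3.967 -0.517 -0.547
vertex 3.646 -0.748 -0.713
vertex 2.908 -0.179 1.031
endloop
endfacet
facet normal -0.373 0.824 -0.427
outer loop
vertex 2.908 -0.179 1.031
vertex 3.646 -0.748 -0.713
vertex 2.588 -0.41 0.865
endloop
endfacet
facet normal -0.550 0.175 0.817
outer loop
vertex 2.908 -0.179 1.031
vertex 2.588 -0.41 0.865
vertex 2.941 -0.721 1.169
endloop
endfacet
facet normal 0.548 -0.177 -0.817
outer loop
vertex 3.646 -0.748 -0.713
vertex 3.999 -1.059 -0.409
vertex 3.532 -1.161 -0.7
endloop
endfacet
facet normal -0.793 0.201 -0.575
outer loop
vertex 3.646 -0.748 -0.713
vertex 3.532 -1.161 -0.7
vertex 2.588 -0.41 0.865
endloop
endfacet
facet normal -0.793 0.202 -0.575
outer loop
vertex 2.588 -0.41 0.865
vertex 3.532 -1.161 -0.7
vertex 2.474 -0.823 0.877
endloop
endfacet
facet normal -0.549 0.175 0.817
outer loop
vertex 2.588 -0.41 0.865
vertex 2.474 -0.823 0.877
vertex 2.941 -0.721 1.169
endloop
endfacet
facet normal 0.548 -0.174 -0.818
outer loop
vertex 3.532 -1.161 -0.7
vertex 3.999 -1.059 -0.409
vertex 3.692 -1.514 -0.518
endloop
endfacet
facet normal -0.749 -0.539 -0.387
outer loop
vertex 3.532 -1.161 -0.7
vertex 3.692 -1.514 -0.518
vertex 2.474 -0.823 0.877
endloop
endfacet
facet normal -0.749 -0.538 -0.387
outer loop
vertex 2.474 -0.823 0.877
vertex 3.692 -1.514 -0.518
vertex 2.633 -1.176 1.06
endloop
endfacet
facet normal -0.549 0.176 0.817
outer loop
vertex 2.474 -0.823 0.877
vertex 2.633 -1.176 1.06
vertex 2.941 -0.721 1.169
endloop
endfacet
facet normal 0.549 -0.175 -0.817
outer loop
vertex 3.692 -1.514 -0.518
vertex 3.999 -1.059 -0.409
vertex 4.032 -1.601 -0.271
endloop
endfacet
facet normal -0.267 -0.963 0.028
outer loop
vertex 3.692 -1.514 -0.518
vertex 4.032 -1.601 -0.271
vertex 2.633 -1.176 1.06
endloop
endfacet
facet normal -0.267 -0.963 0.028
outer loop
vertex 2.633 -1.176 1.06
vertex 4.032 -1.601 -0.271
vertex 2.973 -1.263 1.307
endloop
endfacet
facet normal -0.549 0.176 0.817
outer loop
vertex 2.633 -1.176 1.06
vertex 2.973 -1.263 1.307
vertex 2.941 -0.721 1.169
endloop
endfacet
facet normal 0.550 -0.175 -0.817
outer loop
vertex 4.032 -1.601 -0.271
vertex 3.999 -1.059 -0.409
vertex 4.352 -1.37 -0.105
endloop
endfacet
facet normal 0.373 -0.824 0.427
outer loop
vertex 4.032 -1.601 -0.271
vertex 4.352 -1.37 -0.105
vertex 2.973 -1.263 1.307
endloop
endfacet
facet normal 0.373 -0.824 0.426
outer loop
vertex 2.973 -1.263 1.307
vertex 4.352 -1.37 -0.105
vertex 3.294 -1.032 1.473
endloop
endfacet
facet normal -0.549 0.176 0.817
outer loop
vertex 2.973 -1.263 1.307
vertex 3.294 -1.032 1.473
vertex 2.941 -0.721 1.169
endloop
endfacet

endsolid
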